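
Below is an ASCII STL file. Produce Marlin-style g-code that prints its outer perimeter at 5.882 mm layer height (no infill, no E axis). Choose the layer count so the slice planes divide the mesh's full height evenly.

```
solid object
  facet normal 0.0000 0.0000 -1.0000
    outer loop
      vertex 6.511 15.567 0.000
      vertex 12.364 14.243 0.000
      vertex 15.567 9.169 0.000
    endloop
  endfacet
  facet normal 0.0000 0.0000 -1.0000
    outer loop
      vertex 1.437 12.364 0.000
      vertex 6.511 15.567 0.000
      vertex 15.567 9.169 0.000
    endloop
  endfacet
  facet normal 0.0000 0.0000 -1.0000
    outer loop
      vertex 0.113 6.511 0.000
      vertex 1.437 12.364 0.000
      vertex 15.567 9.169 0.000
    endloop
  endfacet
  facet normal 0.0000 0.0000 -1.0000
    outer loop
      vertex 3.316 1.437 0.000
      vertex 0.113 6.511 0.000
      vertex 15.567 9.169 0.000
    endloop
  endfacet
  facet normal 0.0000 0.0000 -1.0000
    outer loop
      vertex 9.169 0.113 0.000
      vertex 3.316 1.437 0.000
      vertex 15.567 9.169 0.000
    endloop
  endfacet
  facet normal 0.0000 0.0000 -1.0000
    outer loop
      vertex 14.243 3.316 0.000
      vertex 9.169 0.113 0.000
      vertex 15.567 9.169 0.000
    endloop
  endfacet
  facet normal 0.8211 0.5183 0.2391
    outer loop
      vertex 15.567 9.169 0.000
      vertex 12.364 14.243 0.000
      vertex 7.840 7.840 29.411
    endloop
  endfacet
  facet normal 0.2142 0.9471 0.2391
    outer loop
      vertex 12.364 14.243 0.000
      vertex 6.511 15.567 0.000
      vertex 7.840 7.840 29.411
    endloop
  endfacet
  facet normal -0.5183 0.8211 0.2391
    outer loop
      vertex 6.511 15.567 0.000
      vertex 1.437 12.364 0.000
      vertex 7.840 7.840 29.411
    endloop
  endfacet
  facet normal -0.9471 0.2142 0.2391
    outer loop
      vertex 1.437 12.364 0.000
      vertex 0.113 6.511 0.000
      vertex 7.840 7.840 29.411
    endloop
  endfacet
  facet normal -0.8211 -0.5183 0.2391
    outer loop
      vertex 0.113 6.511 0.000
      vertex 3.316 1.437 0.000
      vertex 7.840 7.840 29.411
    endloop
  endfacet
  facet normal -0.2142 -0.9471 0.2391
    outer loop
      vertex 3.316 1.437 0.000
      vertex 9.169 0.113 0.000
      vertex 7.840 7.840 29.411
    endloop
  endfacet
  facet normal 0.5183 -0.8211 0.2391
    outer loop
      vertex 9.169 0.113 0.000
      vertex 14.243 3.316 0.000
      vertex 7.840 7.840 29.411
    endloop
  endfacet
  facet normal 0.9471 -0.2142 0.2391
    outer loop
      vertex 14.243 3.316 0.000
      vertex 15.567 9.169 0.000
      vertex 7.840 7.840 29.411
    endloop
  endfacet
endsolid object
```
; perimeter-only toolpath
G21 ; units = mm
G90 ; absolute positioning
G28 ; home
; layer 1
G0 Z5.882
G0 X14.022 Y8.903
G1 X11.459 Y12.962
G1 X6.777 Y14.022
G1 X2.718 Y11.459
G1 X1.658 Y6.777
G1 X4.221 Y2.718
G1 X8.903 Y1.658
G1 X12.962 Y4.221
G1 X14.022 Y8.903
; layer 2
G0 Z11.764
G0 X12.476 Y8.637
G1 X10.554 Y11.682
G1 X7.043 Y12.476
G1 X3.998 Y10.554
G1 X3.204 Y7.043
G1 X5.126 Y3.998
G1 X8.637 Y3.204
G1 X11.682 Y5.126
G1 X12.476 Y8.637
; layer 3
G0 Z17.647
G0 X10.931 Y8.372
G1 X9.650 Y10.401
G1 X7.308 Y10.931
G1 X5.279 Y9.650
G1 X4.749 Y7.308
G1 X6.030 Y5.279
G1 X8.372 Y4.749
G1 X10.401 Y6.030
G1 X10.931 Y8.372
; layer 4
G0 Z23.529
G0 X9.385 Y8.106
G1 X8.745 Y9.121
G1 X7.574 Y9.385
G1 X6.559 Y8.745
G1 X6.295 Y7.574
G1 X6.935 Y6.559
G1 X8.106 Y6.295
G1 X9.121 Y6.935
G1 X9.385 Y8.106
M2 ; end

The solid is a regular 8-sided pyramid, base circumscribed radius ≈ 7.84 mm, apex at z ≈ 29.4 mm. Slicing at Δz = 5.882 mm — 5 equal slices spanning the solid's height, so layer i sits at z = i·h/5 — gives 4 non-empty perimeters. Each is a 8-segment closed polygon; G0 lifts to the layer z and rapids to the start vertex, then G1 traces the edges. The cross-section shrinks linearly with z (the slice at the apex is degenerate and omitted).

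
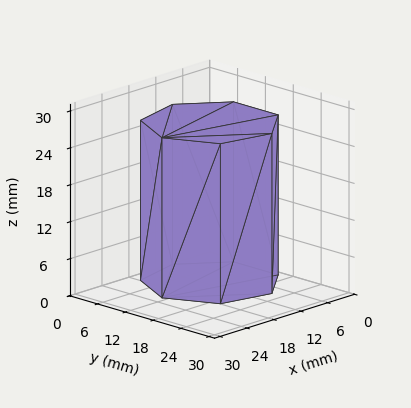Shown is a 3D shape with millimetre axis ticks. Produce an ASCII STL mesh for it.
Reading the render: the shape is a regular 7-sided prism (a cylinder approximated with 7 flat sides), circumscribed radius ≈ 11 mm, height ≈ 26 mm (dimensions read to the nearest mm from the axis ticks). For the STL, each face is triangulated and given an outward normal.

solid part
  facet normal 0.0000 0.0000 -1.0000
    outer loop
      vertex 8.6 21.7 0.0
      vertex 17.9 19.6 0.0
      vertex 22.0 11.0 0.0
    endloop
  endfacet
  facet normal 0.0000 0.0000 -1.0000
    outer loop
      vertex 1.1 15.8 0.0
      vertex 8.6 21.7 0.0
      vertex 22.0 11.0 0.0
    endloop
  endfacet
  facet normal 0.0000 0.0000 -1.0000
    outer loop
      vertex 1.1 6.2 0.0
      vertex 1.1 15.8 0.0
      vertex 22.0 11.0 0.0
    endloop
  endfacet
  facet normal 0.0000 0.0000 -1.0000
    outer loop
      vertex 8.6 0.3 0.0
      vertex 1.1 6.2 0.0
      vertex 22.0 11.0 0.0
    endloop
  endfacet
  facet normal 0.0000 0.0000 -1.0000
    outer loop
      vertex 17.9 2.4 0.0
      vertex 8.6 0.3 0.0
      vertex 22.0 11.0 0.0
    endloop
  endfacet
  facet normal 0.0000 0.0000 1.0000
    outer loop
      vertex 22.0 11.0 26.0
      vertex 17.9 19.6 26.0
      vertex 8.6 21.7 26.0
    endloop
  endfacet
  facet normal 0.0000 0.0000 1.0000
    outer loop
      vertex 22.0 11.0 26.0
      vertex 8.6 21.7 26.0
      vertex 1.1 15.8 26.0
    endloop
  endfacet
  facet normal 0.0000 0.0000 1.0000
    outer loop
      vertex 22.0 11.0 26.0
      vertex 1.1 15.8 26.0
      vertex 1.1 6.2 26.0
    endloop
  endfacet
  facet normal 0.0000 0.0000 1.0000
    outer loop
      vertex 22.0 11.0 26.0
      vertex 1.1 6.2 26.0
      vertex 8.6 0.3 26.0
    endloop
  endfacet
  facet normal 0.0000 0.0000 1.0000
    outer loop
      vertex 22.0 11.0 26.0
      vertex 8.6 0.3 26.0
      vertex 17.9 2.4 26.0
    endloop
  endfacet
  facet normal 0.9027 0.4303 0.0000
    outer loop
      vertex 22.0 11.0 0.0
      vertex 17.9 19.6 0.0
      vertex 17.9 19.6 26.0
    endloop
  endfacet
  facet normal 0.9027 0.4303 0.0000
    outer loop
      vertex 22.0 11.0 0.0
      vertex 17.9 19.6 26.0
      vertex 22.0 11.0 26.0
    endloop
  endfacet
  facet normal 0.2203 0.9754 0.0000
    outer loop
      vertex 17.9 19.6 0.0
      vertex 8.6 21.7 0.0
      vertex 8.6 21.7 26.0
    endloop
  endfacet
  facet normal 0.2203 0.9754 0.0000
    outer loop
      vertex 17.9 19.6 0.0
      vertex 8.6 21.7 26.0
      vertex 17.9 19.6 26.0
    endloop
  endfacet
  facet normal -0.6183 0.7860 0.0000
    outer loop
      vertex 8.6 21.7 0.0
      vertex 1.1 15.8 0.0
      vertex 1.1 15.8 26.0
    endloop
  endfacet
  facet normal -0.6183 0.7860 0.0000
    outer loop
      vertex 8.6 21.7 0.0
      vertex 1.1 15.8 26.0
      vertex 8.6 21.7 26.0
    endloop
  endfacet
  facet normal -1.0000 0.0000 0.0000
    outer loop
      vertex 1.1 15.8 0.0
      vertex 1.1 6.2 0.0
      vertex 1.1 6.2 26.0
    endloop
  endfacet
  facet normal -1.0000 0.0000 0.0000
    outer loop
      vertex 1.1 15.8 0.0
      vertex 1.1 6.2 26.0
      vertex 1.1 15.8 26.0
    endloop
  endfacet
  facet normal -0.6183 -0.7860 0.0000
    outer loop
      vertex 1.1 6.2 0.0
      vertex 8.6 0.3 0.0
      vertex 8.6 0.3 26.0
    endloop
  endfacet
  facet normal -0.6183 -0.7860 0.0000
    outer loop
      vertex 1.1 6.2 0.0
      vertex 8.6 0.3 26.0
      vertex 1.1 6.2 26.0
    endloop
  endfacet
  facet normal 0.2203 -0.9754 0.0000
    outer loop
      vertex 8.6 0.3 0.0
      vertex 17.9 2.4 0.0
      vertex 17.9 2.4 26.0
    endloop
  endfacet
  facet normal 0.2203 -0.9754 0.0000
    outer loop
      vertex 8.6 0.3 0.0
      vertex 17.9 2.4 26.0
      vertex 8.6 0.3 26.0
    endloop
  endfacet
  facet normal 0.9027 -0.4303 0.0000
    outer loop
      vertex 17.9 2.4 0.0
      vertex 22.0 11.0 0.0
      vertex 22.0 11.0 26.0
    endloop
  endfacet
  facet normal 0.9027 -0.4303 0.0000
    outer loop
      vertex 17.9 2.4 0.0
      vertex 22.0 11.0 26.0
      vertex 17.9 2.4 26.0
    endloop
  endfacet
endsolid part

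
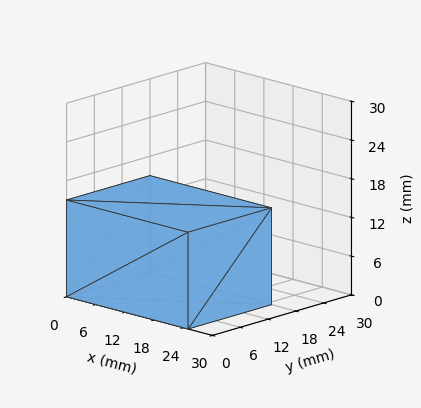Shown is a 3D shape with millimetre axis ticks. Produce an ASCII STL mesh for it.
Reading the render: the shape is a rectangular box, roughly 25 × 18 mm footprint and 15 mm tall (dimensions read to the nearest mm from the axis ticks). For the STL, each face is triangulated and given an outward normal.

solid part
  facet normal 0.0000 0.0000 -1.0000
    outer loop
      vertex 25.000 18.000 0.000
      vertex 25.000 0.000 0.000
      vertex 0.000 0.000 0.000
    endloop
  endfacet
  facet normal 0.0000 0.0000 -1.0000
    outer loop
      vertex 0.000 18.000 0.000
      vertex 25.000 18.000 0.000
      vertex 0.000 0.000 0.000
    endloop
  endfacet
  facet normal 0.0000 0.0000 1.0000
    outer loop
      vertex 0.000 0.000 15.000
      vertex 25.000 0.000 15.000
      vertex 25.000 18.000 15.000
    endloop
  endfacet
  facet normal 0.0000 0.0000 1.0000
    outer loop
      vertex 0.000 0.000 15.000
      vertex 25.000 18.000 15.000
      vertex 0.000 18.000 15.000
    endloop
  endfacet
  facet normal 0.0000 -1.0000 0.0000
    outer loop
      vertex 0.000 0.000 0.000
      vertex 25.000 0.000 0.000
      vertex 25.000 0.000 15.000
    endloop
  endfacet
  facet normal 0.0000 -1.0000 0.0000
    outer loop
      vertex 0.000 0.000 0.000
      vertex 25.000 0.000 15.000
      vertex 0.000 0.000 15.000
    endloop
  endfacet
  facet normal 0.0000 1.0000 0.0000
    outer loop
      vertex 25.000 18.000 15.000
      vertex 25.000 18.000 0.000
      vertex 0.000 18.000 0.000
    endloop
  endfacet
  facet normal 0.0000 1.0000 0.0000
    outer loop
      vertex 0.000 18.000 15.000
      vertex 25.000 18.000 15.000
      vertex 0.000 18.000 0.000
    endloop
  endfacet
  facet normal -1.0000 0.0000 0.0000
    outer loop
      vertex 0.000 18.000 15.000
      vertex 0.000 18.000 0.000
      vertex 0.000 0.000 0.000
    endloop
  endfacet
  facet normal -1.0000 0.0000 0.0000
    outer loop
      vertex 0.000 0.000 15.000
      vertex 0.000 18.000 15.000
      vertex 0.000 0.000 0.000
    endloop
  endfacet
  facet normal 1.0000 0.0000 0.0000
    outer loop
      vertex 25.000 0.000 0.000
      vertex 25.000 18.000 0.000
      vertex 25.000 18.000 15.000
    endloop
  endfacet
  facet normal 1.0000 0.0000 0.0000
    outer loop
      vertex 25.000 0.000 0.000
      vertex 25.000 18.000 15.000
      vertex 25.000 0.000 15.000
    endloop
  endfacet
endsolid part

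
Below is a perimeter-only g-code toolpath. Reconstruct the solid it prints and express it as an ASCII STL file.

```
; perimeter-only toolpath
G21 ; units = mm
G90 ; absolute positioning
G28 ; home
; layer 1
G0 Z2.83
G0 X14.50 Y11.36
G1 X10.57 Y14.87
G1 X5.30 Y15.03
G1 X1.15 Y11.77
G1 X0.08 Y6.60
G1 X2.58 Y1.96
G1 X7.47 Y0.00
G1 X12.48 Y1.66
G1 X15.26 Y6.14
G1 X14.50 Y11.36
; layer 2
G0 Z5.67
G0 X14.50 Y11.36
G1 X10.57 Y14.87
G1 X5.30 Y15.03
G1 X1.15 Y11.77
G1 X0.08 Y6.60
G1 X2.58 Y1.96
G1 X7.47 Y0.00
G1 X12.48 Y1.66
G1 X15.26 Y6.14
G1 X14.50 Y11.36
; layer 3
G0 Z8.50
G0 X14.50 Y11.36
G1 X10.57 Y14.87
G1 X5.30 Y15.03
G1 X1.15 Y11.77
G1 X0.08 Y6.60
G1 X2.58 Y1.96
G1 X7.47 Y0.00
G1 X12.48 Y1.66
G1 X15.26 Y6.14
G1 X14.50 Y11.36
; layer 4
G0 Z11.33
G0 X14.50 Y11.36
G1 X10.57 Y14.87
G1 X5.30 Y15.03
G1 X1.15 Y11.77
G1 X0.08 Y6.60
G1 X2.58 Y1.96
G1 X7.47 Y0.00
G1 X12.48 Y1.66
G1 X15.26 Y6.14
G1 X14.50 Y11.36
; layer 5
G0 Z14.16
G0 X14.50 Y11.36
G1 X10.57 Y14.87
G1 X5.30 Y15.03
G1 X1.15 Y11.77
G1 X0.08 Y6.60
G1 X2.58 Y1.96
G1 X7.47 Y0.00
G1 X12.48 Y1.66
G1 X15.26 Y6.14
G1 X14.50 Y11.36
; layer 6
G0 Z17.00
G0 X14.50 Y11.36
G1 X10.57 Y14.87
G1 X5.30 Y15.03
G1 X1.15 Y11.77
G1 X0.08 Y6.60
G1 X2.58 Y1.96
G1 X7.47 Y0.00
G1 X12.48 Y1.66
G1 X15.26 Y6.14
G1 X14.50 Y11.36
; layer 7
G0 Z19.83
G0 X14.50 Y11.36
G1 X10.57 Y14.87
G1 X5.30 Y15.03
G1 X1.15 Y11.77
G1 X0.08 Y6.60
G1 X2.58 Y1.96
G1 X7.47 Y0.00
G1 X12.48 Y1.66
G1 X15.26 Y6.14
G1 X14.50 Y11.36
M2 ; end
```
solid part
  facet normal 0.0000 0.0000 -1.0000
    outer loop
      vertex 5.30 15.03 0.00
      vertex 10.57 14.87 0.00
      vertex 14.50 11.36 0.00
    endloop
  endfacet
  facet normal 0.0000 0.0000 -1.0000
    outer loop
      vertex 1.15 11.77 0.00
      vertex 5.30 15.03 0.00
      vertex 14.50 11.36 0.00
    endloop
  endfacet
  facet normal 0.0000 0.0000 -1.0000
    outer loop
      vertex 0.08 6.60 0.00
      vertex 1.15 11.77 0.00
      vertex 14.50 11.36 0.00
    endloop
  endfacet
  facet normal 0.0000 0.0000 -1.0000
    outer loop
      vertex 2.58 1.96 0.00
      vertex 0.08 6.60 0.00
      vertex 14.50 11.36 0.00
    endloop
  endfacet
  facet normal 0.0000 0.0000 -1.0000
    outer loop
      vertex 7.47 0.00 0.00
      vertex 2.58 1.96 0.00
      vertex 14.50 11.36 0.00
    endloop
  endfacet
  facet normal 0.0000 0.0000 -1.0000
    outer loop
      vertex 12.48 1.66 0.00
      vertex 7.47 0.00 0.00
      vertex 14.50 11.36 0.00
    endloop
  endfacet
  facet normal 0.0000 0.0000 -1.0000
    outer loop
      vertex 15.26 6.14 0.00
      vertex 12.48 1.66 0.00
      vertex 14.50 11.36 0.00
    endloop
  endfacet
  facet normal 0.0000 0.0000 1.0000
    outer loop
      vertex 14.50 11.36 19.83
      vertex 10.57 14.87 19.83
      vertex 5.30 15.03 19.83
    endloop
  endfacet
  facet normal 0.0000 0.0000 1.0000
    outer loop
      vertex 14.50 11.36 19.83
      vertex 5.30 15.03 19.83
      vertex 1.15 11.77 19.83
    endloop
  endfacet
  facet normal 0.0000 0.0000 1.0000
    outer loop
      vertex 14.50 11.36 19.83
      vertex 1.15 11.77 19.83
      vertex 0.08 6.60 19.83
    endloop
  endfacet
  facet normal 0.0000 0.0000 1.0000
    outer loop
      vertex 14.50 11.36 19.83
      vertex 0.08 6.60 19.83
      vertex 2.58 1.96 19.83
    endloop
  endfacet
  facet normal 0.0000 0.0000 1.0000
    outer loop
      vertex 14.50 11.36 19.83
      vertex 2.58 1.96 19.83
      vertex 7.47 0.00 19.83
    endloop
  endfacet
  facet normal 0.0000 0.0000 1.0000
    outer loop
      vertex 14.50 11.36 19.83
      vertex 7.47 0.00 19.83
      vertex 12.48 1.66 19.83
    endloop
  endfacet
  facet normal 0.0000 0.0000 1.0000
    outer loop
      vertex 14.50 11.36 19.83
      vertex 12.48 1.66 19.83
      vertex 15.26 6.14 19.83
    endloop
  endfacet
  facet normal 0.6661 0.7458 0.0000
    outer loop
      vertex 14.50 11.36 0.00
      vertex 10.57 14.87 0.00
      vertex 10.57 14.87 19.83
    endloop
  endfacet
  facet normal 0.6661 0.7458 0.0000
    outer loop
      vertex 14.50 11.36 0.00
      vertex 10.57 14.87 19.83
      vertex 14.50 11.36 19.83
    endloop
  endfacet
  facet normal 0.0303 0.9995 0.0000
    outer loop
      vertex 10.57 14.87 0.00
      vertex 5.30 15.03 0.00
      vertex 5.30 15.03 19.83
    endloop
  endfacet
  facet normal 0.0303 0.9995 0.0000
    outer loop
      vertex 10.57 14.87 0.00
      vertex 5.30 15.03 19.83
      vertex 10.57 14.87 19.83
    endloop
  endfacet
  facet normal -0.6177 0.7864 0.0000
    outer loop
      vertex 5.30 15.03 0.00
      vertex 1.15 11.77 0.00
      vertex 1.15 11.77 19.83
    endloop
  endfacet
  facet normal -0.6177 0.7864 0.0000
    outer loop
      vertex 5.30 15.03 0.00
      vertex 1.15 11.77 19.83
      vertex 5.30 15.03 19.83
    endloop
  endfacet
  facet normal -0.9792 0.2027 0.0000
    outer loop
      vertex 1.15 11.77 0.00
      vertex 0.08 6.60 0.00
      vertex 0.08 6.60 19.83
    endloop
  endfacet
  facet normal -0.9792 0.2027 0.0000
    outer loop
      vertex 1.15 11.77 0.00
      vertex 0.08 6.60 19.83
      vertex 1.15 11.77 19.83
    endloop
  endfacet
  facet normal -0.8803 -0.4743 0.0000
    outer loop
      vertex 0.08 6.60 0.00
      vertex 2.58 1.96 0.00
      vertex 2.58 1.96 19.83
    endloop
  endfacet
  facet normal -0.8803 -0.4743 0.0000
    outer loop
      vertex 0.08 6.60 0.00
      vertex 2.58 1.96 19.83
      vertex 0.08 6.60 19.83
    endloop
  endfacet
  facet normal -0.3720 -0.9282 0.0000
    outer loop
      vertex 2.58 1.96 0.00
      vertex 7.47 0.00 0.00
      vertex 7.47 0.00 19.83
    endloop
  endfacet
  facet normal -0.3720 -0.9282 0.0000
    outer loop
      vertex 2.58 1.96 0.00
      vertex 7.47 0.00 19.83
      vertex 2.58 1.96 19.83
    endloop
  endfacet
  facet normal 0.3145 -0.9493 0.0000
    outer loop
      vertex 7.47 0.00 0.00
      vertex 12.48 1.66 0.00
      vertex 12.48 1.66 19.83
    endloop
  endfacet
  facet normal 0.3145 -0.9493 0.0000
    outer loop
      vertex 7.47 0.00 0.00
      vertex 12.48 1.66 19.83
      vertex 7.47 0.00 19.83
    endloop
  endfacet
  facet normal 0.8497 -0.5273 0.0000
    outer loop
      vertex 12.48 1.66 0.00
      vertex 15.26 6.14 0.00
      vertex 15.26 6.14 19.83
    endloop
  endfacet
  facet normal 0.8497 -0.5273 0.0000
    outer loop
      vertex 12.48 1.66 0.00
      vertex 15.26 6.14 19.83
      vertex 12.48 1.66 19.83
    endloop
  endfacet
  facet normal 0.9896 0.1441 0.0000
    outer loop
      vertex 15.26 6.14 0.00
      vertex 14.50 11.36 0.00
      vertex 14.50 11.36 19.83
    endloop
  endfacet
  facet normal 0.9896 0.1441 0.0000
    outer loop
      vertex 15.26 6.14 0.00
      vertex 14.50 11.36 19.83
      vertex 15.26 6.14 19.83
    endloop
  endfacet
endsolid part

The G0 Z moves step by Δz≈2.83 mm. Every layer's G1 loop is the same polygon, so the solid is a straight extrusion of it from z=0 to z≈19.8. Closing with flat bottom and top caps and triangulating gives 32 facets — a regular 9-sided prism (a cylinder approximated with 9 flat sides), circumscribed radius ≈ 7.71 mm, height ≈ 19.8 mm.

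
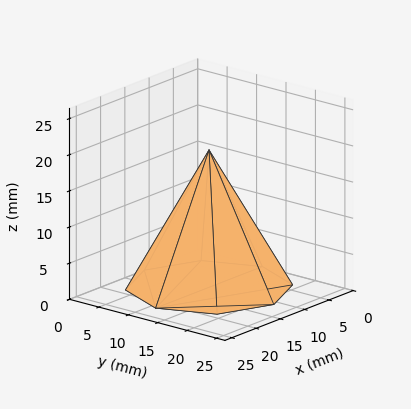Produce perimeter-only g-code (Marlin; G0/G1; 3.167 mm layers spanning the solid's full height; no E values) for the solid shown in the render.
Reading the render: the shape is a regular 8-sided pyramid, base circumscribed radius ≈ 11 mm, apex at z ≈ 19 mm (dimensions read to the nearest mm from the axis ticks). For the g-code, the solid's height is divided into equal slices at the stated Δz and each level perimeter traced with G1 moves after a G0 lift.

; perimeter-only toolpath
G21 ; units = mm
G90 ; absolute positioning
G28 ; home
; layer 1
G0 Z3.167
G0 X20.167 Y11.000
G1 X17.482 Y17.482
G1 X11.000 Y20.167
G1 X4.518 Y17.482
G1 X1.833 Y11.000
G1 X4.518 Y4.518
G1 X11.000 Y1.833
G1 X17.482 Y4.518
G1 X20.167 Y11.000
; layer 2
G0 Z6.333
G0 X18.333 Y11.000
G1 X16.185 Y16.185
G1 X11.000 Y18.333
G1 X5.815 Y16.185
G1 X3.667 Y11.000
G1 X5.815 Y5.815
G1 X11.000 Y3.667
G1 X16.185 Y5.815
G1 X18.333 Y11.000
; layer 3
G0 Z9.500
G0 X16.500 Y11.000
G1 X14.889 Y14.889
G1 X11.000 Y16.500
G1 X7.111 Y14.889
G1 X5.500 Y11.000
G1 X7.111 Y7.111
G1 X11.000 Y5.500
G1 X14.889 Y7.111
G1 X16.500 Y11.000
; layer 4
G0 Z12.667
G0 X14.667 Y11.000
G1 X13.593 Y13.593
G1 X11.000 Y14.667
G1 X8.407 Y13.593
G1 X7.333 Y11.000
G1 X8.407 Y8.407
G1 X11.000 Y7.333
G1 X13.593 Y8.407
G1 X14.667 Y11.000
; layer 5
G0 Z15.833
G0 X12.833 Y11.000
G1 X12.296 Y12.296
G1 X11.000 Y12.833
G1 X9.704 Y12.296
G1 X9.167 Y11.000
G1 X9.704 Y9.704
G1 X11.000 Y9.167
G1 X12.296 Y9.704
G1 X12.833 Y11.000
M2 ; end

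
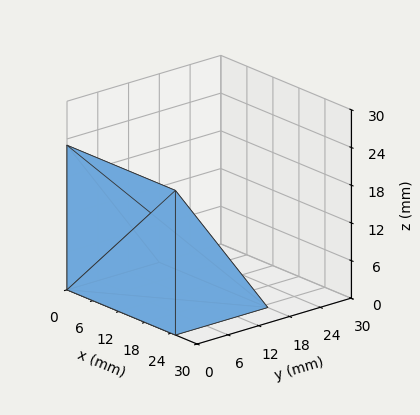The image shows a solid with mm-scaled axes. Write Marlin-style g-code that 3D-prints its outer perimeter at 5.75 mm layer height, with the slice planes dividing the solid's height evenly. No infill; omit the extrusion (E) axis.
Reading the render: the shape is a wedge (ramp): 25 × 18 mm base, rising to 23 mm along the y=0 edge and sloping linearly to z=0 at y=18 (dimensions read to the nearest mm from the axis ticks). For the g-code, the solid's height is divided into equal slices at the stated Δz and each level perimeter traced with G1 moves after a G0 lift.

; perimeter-only toolpath
G21 ; units = mm
G90 ; absolute positioning
G28 ; home
; layer 1
G0 Z5.75
G0 X0.00 Y0.00
G1 X25.00 Y0.00
G1 X25.00 Y13.50
G1 X0.00 Y13.50
G1 X0.00 Y0.00
; layer 2
G0 Z11.50
G0 X0.00 Y0.00
G1 X25.00 Y0.00
G1 X25.00 Y9.00
G1 X0.00 Y9.00
G1 X0.00 Y0.00
; layer 3
G0 Z17.25
G0 X0.00 Y0.00
G1 X25.00 Y0.00
G1 X25.00 Y4.50
G1 X0.00 Y4.50
G1 X0.00 Y0.00
M2 ; end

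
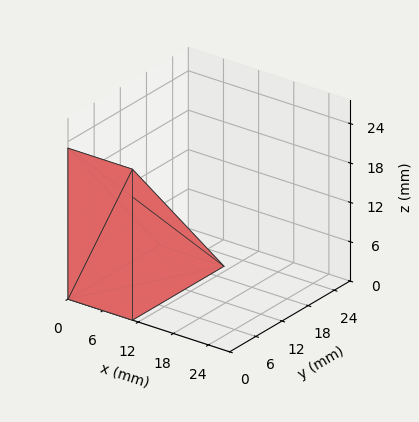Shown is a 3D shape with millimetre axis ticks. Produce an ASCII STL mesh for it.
Reading the render: the shape is a wedge (ramp): 11 × 21 mm base, rising to 23 mm along the y=0 edge and sloping linearly to z=0 at y=21 (dimensions read to the nearest mm from the axis ticks). For the STL, each face is triangulated and given an outward normal.

solid part
  facet normal 0.0000 0.0000 -1.0000
    outer loop
      vertex 11.00 21.00 0.00
      vertex 11.00 0.00 0.00
      vertex 0.00 0.00 0.00
    endloop
  endfacet
  facet normal 0.0000 0.0000 -1.0000
    outer loop
      vertex 0.00 21.00 0.00
      vertex 11.00 21.00 0.00
      vertex 0.00 0.00 0.00
    endloop
  endfacet
  facet normal 0.0000 -1.0000 0.0000
    outer loop
      vertex 0.00 0.00 0.00
      vertex 11.00 0.00 0.00
      vertex 11.00 0.00 23.00
    endloop
  endfacet
  facet normal 0.0000 -1.0000 0.0000
    outer loop
      vertex 0.00 0.00 0.00
      vertex 11.00 0.00 23.00
      vertex 0.00 0.00 23.00
    endloop
  endfacet
  facet normal 0.0000 0.7385 0.6743
    outer loop
      vertex 0.00 0.00 23.00
      vertex 11.00 0.00 23.00
      vertex 11.00 21.00 0.00
    endloop
  endfacet
  facet normal 0.0000 0.7385 0.6743
    outer loop
      vertex 0.00 0.00 23.00
      vertex 11.00 21.00 0.00
      vertex 0.00 21.00 0.00
    endloop
  endfacet
  facet normal -1.0000 0.0000 0.0000
    outer loop
      vertex 0.00 0.00 23.00
      vertex 0.00 21.00 0.00
      vertex 0.00 0.00 0.00
    endloop
  endfacet
  facet normal 1.0000 0.0000 0.0000
    outer loop
      vertex 11.00 0.00 0.00
      vertex 11.00 21.00 0.00
      vertex 11.00 0.00 23.00
    endloop
  endfacet
endsolid part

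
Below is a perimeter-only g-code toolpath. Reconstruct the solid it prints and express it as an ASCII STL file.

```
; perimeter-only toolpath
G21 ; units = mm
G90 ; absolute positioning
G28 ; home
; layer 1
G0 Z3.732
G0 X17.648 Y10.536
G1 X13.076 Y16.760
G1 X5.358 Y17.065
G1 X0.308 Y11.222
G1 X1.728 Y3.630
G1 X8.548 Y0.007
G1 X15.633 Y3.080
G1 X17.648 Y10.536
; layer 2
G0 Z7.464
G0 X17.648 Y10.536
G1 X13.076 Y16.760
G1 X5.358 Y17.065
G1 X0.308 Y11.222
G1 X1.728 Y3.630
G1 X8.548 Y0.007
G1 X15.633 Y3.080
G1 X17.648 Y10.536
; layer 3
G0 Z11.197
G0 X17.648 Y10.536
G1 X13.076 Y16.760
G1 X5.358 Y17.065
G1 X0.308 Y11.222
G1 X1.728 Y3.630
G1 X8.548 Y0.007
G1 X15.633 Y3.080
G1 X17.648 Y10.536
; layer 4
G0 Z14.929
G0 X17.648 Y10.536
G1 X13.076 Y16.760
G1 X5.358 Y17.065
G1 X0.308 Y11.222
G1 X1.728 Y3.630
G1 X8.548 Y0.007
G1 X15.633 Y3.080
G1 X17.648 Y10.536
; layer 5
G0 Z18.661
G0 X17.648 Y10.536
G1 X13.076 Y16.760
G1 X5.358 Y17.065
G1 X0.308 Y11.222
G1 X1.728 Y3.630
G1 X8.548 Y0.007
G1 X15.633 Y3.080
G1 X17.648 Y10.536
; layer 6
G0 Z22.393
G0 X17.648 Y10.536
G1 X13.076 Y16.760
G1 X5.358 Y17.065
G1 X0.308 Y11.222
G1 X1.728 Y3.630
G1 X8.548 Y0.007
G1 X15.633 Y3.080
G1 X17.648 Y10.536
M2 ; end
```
solid part
  facet normal 0.0000 0.0000 -1.0000
    outer loop
      vertex 5.358 17.065 0.000
      vertex 13.076 16.760 0.000
      vertex 17.648 10.536 0.000
    endloop
  endfacet
  facet normal 0.0000 0.0000 -1.0000
    outer loop
      vertex 0.308 11.222 0.000
      vertex 5.358 17.065 0.000
      vertex 17.648 10.536 0.000
    endloop
  endfacet
  facet normal 0.0000 0.0000 -1.0000
    outer loop
      vertex 1.728 3.630 0.000
      vertex 0.308 11.222 0.000
      vertex 17.648 10.536 0.000
    endloop
  endfacet
  facet normal 0.0000 0.0000 -1.0000
    outer loop
      vertex 8.548 0.007 0.000
      vertex 1.728 3.630 0.000
      vertex 17.648 10.536 0.000
    endloop
  endfacet
  facet normal 0.0000 0.0000 -1.0000
    outer loop
      vertex 15.633 3.080 0.000
      vertex 8.548 0.007 0.000
      vertex 17.648 10.536 0.000
    endloop
  endfacet
  facet normal 0.0000 0.0000 1.0000
    outer loop
      vertex 17.648 10.536 22.393
      vertex 13.076 16.760 22.393
      vertex 5.358 17.065 22.393
    endloop
  endfacet
  facet normal 0.0000 0.0000 1.0000
    outer loop
      vertex 17.648 10.536 22.393
      vertex 5.358 17.065 22.393
      vertex 0.308 11.222 22.393
    endloop
  endfacet
  facet normal 0.0000 0.0000 1.0000
    outer loop
      vertex 17.648 10.536 22.393
      vertex 0.308 11.222 22.393
      vertex 1.728 3.630 22.393
    endloop
  endfacet
  facet normal 0.0000 0.0000 1.0000
    outer loop
      vertex 17.648 10.536 22.393
      vertex 1.728 3.630 22.393
      vertex 8.548 0.007 22.393
    endloop
  endfacet
  facet normal 0.0000 0.0000 1.0000
    outer loop
      vertex 17.648 10.536 22.393
      vertex 8.548 0.007 22.393
      vertex 15.633 3.080 22.393
    endloop
  endfacet
  facet normal 0.8059 0.5920 0.0000
    outer loop
      vertex 17.648 10.536 0.000
      vertex 13.076 16.760 0.000
      vertex 13.076 16.760 22.393
    endloop
  endfacet
  facet normal 0.8059 0.5920 0.0000
    outer loop
      vertex 17.648 10.536 0.000
      vertex 13.076 16.760 22.393
      vertex 17.648 10.536 22.393
    endloop
  endfacet
  facet normal 0.0395 0.9992 0.0000
    outer loop
      vertex 13.076 16.760 0.000
      vertex 5.358 17.065 0.000
      vertex 5.358 17.065 22.393
    endloop
  endfacet
  facet normal 0.0395 0.9992 0.0000
    outer loop
      vertex 13.076 16.760 0.000
      vertex 5.358 17.065 22.393
      vertex 13.076 16.760 22.393
    endloop
  endfacet
  facet normal -0.7566 0.6539 0.0000
    outer loop
      vertex 5.358 17.065 0.000
      vertex 0.308 11.222 0.000
      vertex 0.308 11.222 22.393
    endloop
  endfacet
  facet normal -0.7566 0.6539 0.0000
    outer loop
      vertex 5.358 17.065 0.000
      vertex 0.308 11.222 22.393
      vertex 5.358 17.065 22.393
    endloop
  endfacet
  facet normal -0.9830 -0.1839 0.0000
    outer loop
      vertex 0.308 11.222 0.000
      vertex 1.728 3.630 0.000
      vertex 1.728 3.630 22.393
    endloop
  endfacet
  facet normal -0.9830 -0.1839 0.0000
    outer loop
      vertex 0.308 11.222 0.000
      vertex 1.728 3.630 22.393
      vertex 0.308 11.222 22.393
    endloop
  endfacet
  facet normal -0.4691 -0.8831 0.0000
    outer loop
      vertex 1.728 3.630 0.000
      vertex 8.548 0.007 0.000
      vertex 8.548 0.007 22.393
    endloop
  endfacet
  facet normal -0.4691 -0.8831 0.0000
    outer loop
      vertex 1.728 3.630 0.000
      vertex 8.548 0.007 22.393
      vertex 1.728 3.630 22.393
    endloop
  endfacet
  facet normal 0.3979 -0.9174 0.0000
    outer loop
      vertex 8.548 0.007 0.000
      vertex 15.633 3.080 0.000
      vertex 15.633 3.080 22.393
    endloop
  endfacet
  facet normal 0.3979 -0.9174 0.0000
    outer loop
      vertex 8.548 0.007 0.000
      vertex 15.633 3.080 22.393
      vertex 8.548 0.007 22.393
    endloop
  endfacet
  facet normal 0.9654 -0.2609 0.0000
    outer loop
      vertex 15.633 3.080 0.000
      vertex 17.648 10.536 0.000
      vertex 17.648 10.536 22.393
    endloop
  endfacet
  facet normal 0.9654 -0.2609 0.0000
    outer loop
      vertex 15.633 3.080 0.000
      vertex 17.648 10.536 22.393
      vertex 15.633 3.080 22.393
    endloop
  endfacet
endsolid part

The G0 Z moves step by Δz≈3.732 mm. Every layer's G1 loop is the same polygon, so the solid is a straight extrusion of it from z=0 to z≈22.4. Closing with flat bottom and top caps and triangulating gives 24 facets — a regular 7-sided prism (a cylinder approximated with 7 flat sides), circumscribed radius ≈ 8.9 mm, height ≈ 22.4 mm.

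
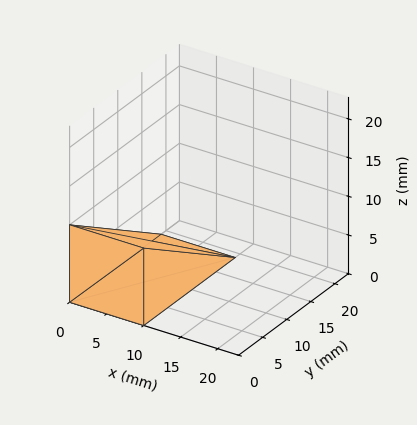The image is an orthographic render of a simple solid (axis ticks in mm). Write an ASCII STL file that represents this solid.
Reading the render: the shape is a wedge (ramp): 10 × 19 mm base, rising to 10 mm along the y=0 edge and sloping linearly to z=0 at y=19 (dimensions read to the nearest mm from the axis ticks). For the STL, each face is triangulated and given an outward normal.

solid part
  facet normal 0.0000 0.0000 -1.0000
    outer loop
      vertex 10.00 19.00 0.00
      vertex 10.00 0.00 0.00
      vertex 0.00 0.00 0.00
    endloop
  endfacet
  facet normal 0.0000 0.0000 -1.0000
    outer loop
      vertex 0.00 19.00 0.00
      vertex 10.00 19.00 0.00
      vertex 0.00 0.00 0.00
    endloop
  endfacet
  facet normal 0.0000 -1.0000 0.0000
    outer loop
      vertex 0.00 0.00 0.00
      vertex 10.00 0.00 0.00
      vertex 10.00 0.00 10.00
    endloop
  endfacet
  facet normal 0.0000 -1.0000 0.0000
    outer loop
      vertex 0.00 0.00 0.00
      vertex 10.00 0.00 10.00
      vertex 0.00 0.00 10.00
    endloop
  endfacet
  facet normal 0.0000 0.4657 0.8849
    outer loop
      vertex 0.00 0.00 10.00
      vertex 10.00 0.00 10.00
      vertex 10.00 19.00 0.00
    endloop
  endfacet
  facet normal 0.0000 0.4657 0.8849
    outer loop
      vertex 0.00 0.00 10.00
      vertex 10.00 19.00 0.00
      vertex 0.00 19.00 0.00
    endloop
  endfacet
  facet normal -1.0000 0.0000 0.0000
    outer loop
      vertex 0.00 0.00 10.00
      vertex 0.00 19.00 0.00
      vertex 0.00 0.00 0.00
    endloop
  endfacet
  facet normal 1.0000 0.0000 0.0000
    outer loop
      vertex 10.00 0.00 0.00
      vertex 10.00 19.00 0.00
      vertex 10.00 0.00 10.00
    endloop
  endfacet
endsolid part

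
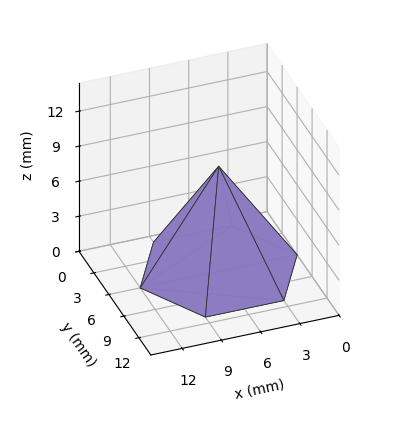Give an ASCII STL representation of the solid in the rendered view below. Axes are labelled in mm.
Reading the render: the shape is a regular 6-sided pyramid, base circumscribed radius ≈ 6 mm, apex at z ≈ 9 mm (dimensions read to the nearest mm from the axis ticks). For the STL, each face is triangulated and given an outward normal.

solid part
  facet normal 0.0000 0.0000 -1.0000
    outer loop
      vertex 3.000 11.196 0.000
      vertex 9.000 11.196 0.000
      vertex 12.000 6.000 0.000
    endloop
  endfacet
  facet normal 0.0000 0.0000 -1.0000
    outer loop
      vertex 0.000 6.000 0.000
      vertex 3.000 11.196 0.000
      vertex 12.000 6.000 0.000
    endloop
  endfacet
  facet normal 0.0000 0.0000 -1.0000
    outer loop
      vertex 3.000 0.804 0.000
      vertex 0.000 6.000 0.000
      vertex 12.000 6.000 0.000
    endloop
  endfacet
  facet normal 0.0000 0.0000 -1.0000
    outer loop
      vertex 9.000 0.804 0.000
      vertex 3.000 0.804 0.000
      vertex 12.000 6.000 0.000
    endloop
  endfacet
  facet normal 0.7500 0.4330 0.5000
    outer loop
      vertex 12.000 6.000 0.000
      vertex 9.000 11.196 0.000
      vertex 6.000 6.000 9.000
    endloop
  endfacet
  facet normal 0.0000 0.8660 0.5000
    outer loop
      vertex 9.000 11.196 0.000
      vertex 3.000 11.196 0.000
      vertex 6.000 6.000 9.000
    endloop
  endfacet
  facet normal -0.7500 0.4330 0.5000
    outer loop
      vertex 3.000 11.196 0.000
      vertex 0.000 6.000 0.000
      vertex 6.000 6.000 9.000
    endloop
  endfacet
  facet normal -0.7500 -0.4330 0.5000
    outer loop
      vertex 0.000 6.000 0.000
      vertex 3.000 0.804 0.000
      vertex 6.000 6.000 9.000
    endloop
  endfacet
  facet normal 0.0000 -0.8660 0.5000
    outer loop
      vertex 3.000 0.804 0.000
      vertex 9.000 0.804 0.000
      vertex 6.000 6.000 9.000
    endloop
  endfacet
  facet normal 0.7500 -0.4330 0.5000
    outer loop
      vertex 9.000 0.804 0.000
      vertex 12.000 6.000 0.000
      vertex 6.000 6.000 9.000
    endloop
  endfacet
endsolid part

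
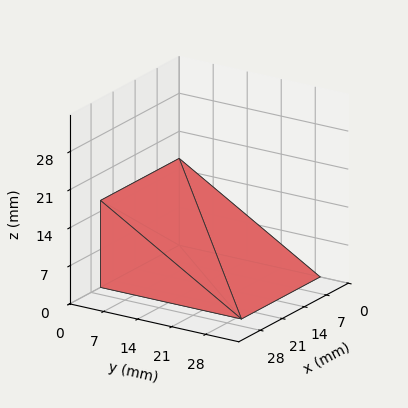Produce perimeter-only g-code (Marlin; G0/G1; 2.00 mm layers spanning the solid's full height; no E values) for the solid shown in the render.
Reading the render: the shape is a wedge (ramp): 25 × 29 mm base, rising to 16 mm along the y=0 edge and sloping linearly to z=0 at y=29 (dimensions read to the nearest mm from the axis ticks). For the g-code, the solid's height is divided into equal slices at the stated Δz and each level perimeter traced with G1 moves after a G0 lift.

; perimeter-only toolpath
G21 ; units = mm
G90 ; absolute positioning
G28 ; home
; layer 1
G0 Z2.00
G0 X0.00 Y0.00
G1 X25.00 Y0.00
G1 X25.00 Y25.38
G1 X0.00 Y25.38
G1 X0.00 Y0.00
; layer 2
G0 Z4.00
G0 X0.00 Y0.00
G1 X25.00 Y0.00
G1 X25.00 Y21.75
G1 X0.00 Y21.75
G1 X0.00 Y0.00
; layer 3
G0 Z6.00
G0 X0.00 Y0.00
G1 X25.00 Y0.00
G1 X25.00 Y18.12
G1 X0.00 Y18.12
G1 X0.00 Y0.00
; layer 4
G0 Z8.00
G0 X0.00 Y0.00
G1 X25.00 Y0.00
G1 X25.00 Y14.50
G1 X0.00 Y14.50
G1 X0.00 Y0.00
; layer 5
G0 Z10.00
G0 X0.00 Y0.00
G1 X25.00 Y0.00
G1 X25.00 Y10.88
G1 X0.00 Y10.88
G1 X0.00 Y0.00
; layer 6
G0 Z12.00
G0 X0.00 Y0.00
G1 X25.00 Y0.00
G1 X25.00 Y7.25
G1 X0.00 Y7.25
G1 X0.00 Y0.00
; layer 7
G0 Z14.00
G0 X0.00 Y0.00
G1 X25.00 Y0.00
G1 X25.00 Y3.62
G1 X0.00 Y3.62
G1 X0.00 Y0.00
M2 ; end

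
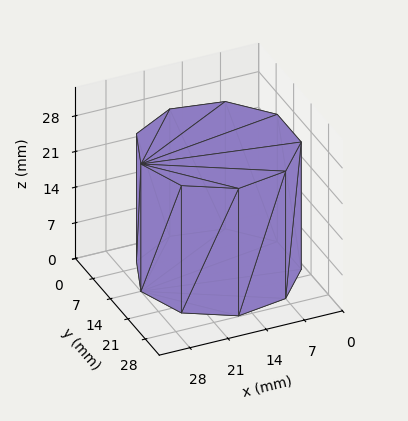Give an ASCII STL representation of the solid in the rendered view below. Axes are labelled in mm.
Reading the render: the shape is a regular 9-sided prism (a cylinder approximated with 9 flat sides), circumscribed radius ≈ 14 mm, height ≈ 25 mm (dimensions read to the nearest mm from the axis ticks). For the STL, each face is triangulated and given an outward normal.

solid part
  facet normal 0.0000 0.0000 -1.0000
    outer loop
      vertex 16.4 27.8 0.0
      vertex 24.7 23.0 0.0
      vertex 28.0 14.0 0.0
    endloop
  endfacet
  facet normal 0.0000 0.0000 -1.0000
    outer loop
      vertex 7.0 26.1 0.0
      vertex 16.4 27.8 0.0
      vertex 28.0 14.0 0.0
    endloop
  endfacet
  facet normal 0.0000 0.0000 -1.0000
    outer loop
      vertex 0.8 18.8 0.0
      vertex 7.0 26.1 0.0
      vertex 28.0 14.0 0.0
    endloop
  endfacet
  facet normal 0.0000 0.0000 -1.0000
    outer loop
      vertex 0.8 9.2 0.0
      vertex 0.8 18.8 0.0
      vertex 28.0 14.0 0.0
    endloop
  endfacet
  facet normal 0.0000 0.0000 -1.0000
    outer loop
      vertex 7.0 1.9 0.0
      vertex 0.8 9.2 0.0
      vertex 28.0 14.0 0.0
    endloop
  endfacet
  facet normal 0.0000 0.0000 -1.0000
    outer loop
      vertex 16.4 0.2 0.0
      vertex 7.0 1.9 0.0
      vertex 28.0 14.0 0.0
    endloop
  endfacet
  facet normal 0.0000 0.0000 -1.0000
    outer loop
      vertex 24.7 5.0 0.0
      vertex 16.4 0.2 0.0
      vertex 28.0 14.0 0.0
    endloop
  endfacet
  facet normal 0.0000 0.0000 1.0000
    outer loop
      vertex 28.0 14.0 25.0
      vertex 24.7 23.0 25.0
      vertex 16.4 27.8 25.0
    endloop
  endfacet
  facet normal 0.0000 0.0000 1.0000
    outer loop
      vertex 28.0 14.0 25.0
      vertex 16.4 27.8 25.0
      vertex 7.0 26.1 25.0
    endloop
  endfacet
  facet normal 0.0000 0.0000 1.0000
    outer loop
      vertex 28.0 14.0 25.0
      vertex 7.0 26.1 25.0
      vertex 0.8 18.8 25.0
    endloop
  endfacet
  facet normal 0.0000 0.0000 1.0000
    outer loop
      vertex 28.0 14.0 25.0
      vertex 0.8 18.8 25.0
      vertex 0.8 9.2 25.0
    endloop
  endfacet
  facet normal 0.0000 0.0000 1.0000
    outer loop
      vertex 28.0 14.0 25.0
      vertex 0.8 9.2 25.0
      vertex 7.0 1.9 25.0
    endloop
  endfacet
  facet normal 0.0000 0.0000 1.0000
    outer loop
      vertex 28.0 14.0 25.0
      vertex 7.0 1.9 25.0
      vertex 16.4 0.2 25.0
    endloop
  endfacet
  facet normal 0.0000 0.0000 1.0000
    outer loop
      vertex 28.0 14.0 25.0
      vertex 16.4 0.2 25.0
      vertex 24.7 5.0 25.0
    endloop
  endfacet
  facet normal 0.9389 0.3443 0.0000
    outer loop
      vertex 28.0 14.0 0.0
      vertex 24.7 23.0 0.0
      vertex 24.7 23.0 25.0
    endloop
  endfacet
  facet normal 0.9389 0.3443 0.0000
    outer loop
      vertex 28.0 14.0 0.0
      vertex 24.7 23.0 25.0
      vertex 28.0 14.0 25.0
    endloop
  endfacet
  facet normal 0.5006 0.8657 0.0000
    outer loop
      vertex 24.7 23.0 0.0
      vertex 16.4 27.8 0.0
      vertex 16.4 27.8 25.0
    endloop
  endfacet
  facet normal 0.5006 0.8657 0.0000
    outer loop
      vertex 24.7 23.0 0.0
      vertex 16.4 27.8 25.0
      vertex 24.7 23.0 25.0
    endloop
  endfacet
  facet normal -0.1780 0.9840 0.0000
    outer loop
      vertex 16.4 27.8 0.0
      vertex 7.0 26.1 0.0
      vertex 7.0 26.1 25.0
    endloop
  endfacet
  facet normal -0.1780 0.9840 0.0000
    outer loop
      vertex 16.4 27.8 0.0
      vertex 7.0 26.1 25.0
      vertex 16.4 27.8 25.0
    endloop
  endfacet
  facet normal -0.7622 0.6473 0.0000
    outer loop
      vertex 7.0 26.1 0.0
      vertex 0.8 18.8 0.0
      vertex 0.8 18.8 25.0
    endloop
  endfacet
  facet normal -0.7622 0.6473 0.0000
    outer loop
      vertex 7.0 26.1 0.0
      vertex 0.8 18.8 25.0
      vertex 7.0 26.1 25.0
    endloop
  endfacet
  facet normal -1.0000 0.0000 0.0000
    outer loop
      vertex 0.8 18.8 0.0
      vertex 0.8 9.2 0.0
      vertex 0.8 9.2 25.0
    endloop
  endfacet
  facet normal -1.0000 0.0000 0.0000
    outer loop
      vertex 0.8 18.8 0.0
      vertex 0.8 9.2 25.0
      vertex 0.8 18.8 25.0
    endloop
  endfacet
  facet normal -0.7622 -0.6473 0.0000
    outer loop
      vertex 0.8 9.2 0.0
      vertex 7.0 1.9 0.0
      vertex 7.0 1.9 25.0
    endloop
  endfacet
  facet normal -0.7622 -0.6473 0.0000
    outer loop
      vertex 0.8 9.2 0.0
      vertex 7.0 1.9 25.0
      vertex 0.8 9.2 25.0
    endloop
  endfacet
  facet normal -0.1780 -0.9840 0.0000
    outer loop
      vertex 7.0 1.9 0.0
      vertex 16.4 0.2 0.0
      vertex 16.4 0.2 25.0
    endloop
  endfacet
  facet normal -0.1780 -0.9840 0.0000
    outer loop
      vertex 7.0 1.9 0.0
      vertex 16.4 0.2 25.0
      vertex 7.0 1.9 25.0
    endloop
  endfacet
  facet normal 0.5006 -0.8657 0.0000
    outer loop
      vertex 16.4 0.2 0.0
      vertex 24.7 5.0 0.0
      vertex 24.7 5.0 25.0
    endloop
  endfacet
  facet normal 0.5006 -0.8657 0.0000
    outer loop
      vertex 16.4 0.2 0.0
      vertex 24.7 5.0 25.0
      vertex 16.4 0.2 25.0
    endloop
  endfacet
  facet normal 0.9389 -0.3443 0.0000
    outer loop
      vertex 24.7 5.0 0.0
      vertex 28.0 14.0 0.0
      vertex 28.0 14.0 25.0
    endloop
  endfacet
  facet normal 0.9389 -0.3443 0.0000
    outer loop
      vertex 24.7 5.0 0.0
      vertex 28.0 14.0 25.0
      vertex 24.7 5.0 25.0
    endloop
  endfacet
endsolid part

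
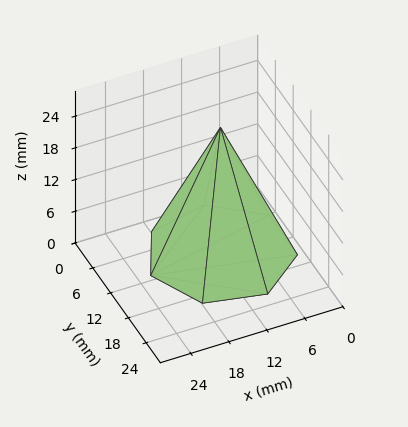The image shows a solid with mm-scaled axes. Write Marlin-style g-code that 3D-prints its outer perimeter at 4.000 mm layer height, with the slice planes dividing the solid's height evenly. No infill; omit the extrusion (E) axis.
Reading the render: the shape is a regular 7-sided pyramid, base circumscribed radius ≈ 11 mm, apex at z ≈ 24 mm (dimensions read to the nearest mm from the axis ticks). For the g-code, the solid's height is divided into equal slices at the stated Δz and each level perimeter traced with G1 moves after a G0 lift.

; perimeter-only toolpath
G21 ; units = mm
G90 ; absolute positioning
G28 ; home
; layer 1
G0 Z4.000
G0 X20.167 Y11.000
G1 X16.715 Y18.167
G1 X8.960 Y19.937
G1 X2.741 Y14.977
G1 X2.741 Y7.022
G1 X8.960 Y2.063
G1 X16.715 Y3.833
G1 X20.167 Y11.000
; layer 2
G0 Z8.000
G0 X18.333 Y11.000
G1 X15.572 Y16.733
G1 X9.368 Y18.149
G1 X4.393 Y14.182
G1 X4.393 Y7.818
G1 X9.368 Y3.851
G1 X15.572 Y5.267
G1 X18.333 Y11.000
; layer 3
G0 Z12.000
G0 X16.500 Y11.000
G1 X14.429 Y15.300
G1 X9.776 Y16.362
G1 X6.045 Y13.386
G1 X6.045 Y8.614
G1 X9.776 Y5.638
G1 X14.429 Y6.700
G1 X16.500 Y11.000
; layer 4
G0 Z16.000
G0 X14.667 Y11.000
G1 X13.286 Y13.867
G1 X10.184 Y14.575
G1 X7.696 Y12.591
G1 X7.696 Y9.409
G1 X10.184 Y7.425
G1 X13.286 Y8.133
G1 X14.667 Y11.000
; layer 5
G0 Z20.000
G0 X12.833 Y11.000
G1 X12.143 Y12.433
G1 X10.592 Y12.787
G1 X9.348 Y11.796
G1 X9.348 Y10.205
G1 X10.592 Y9.213
G1 X12.143 Y9.567
G1 X12.833 Y11.000
M2 ; end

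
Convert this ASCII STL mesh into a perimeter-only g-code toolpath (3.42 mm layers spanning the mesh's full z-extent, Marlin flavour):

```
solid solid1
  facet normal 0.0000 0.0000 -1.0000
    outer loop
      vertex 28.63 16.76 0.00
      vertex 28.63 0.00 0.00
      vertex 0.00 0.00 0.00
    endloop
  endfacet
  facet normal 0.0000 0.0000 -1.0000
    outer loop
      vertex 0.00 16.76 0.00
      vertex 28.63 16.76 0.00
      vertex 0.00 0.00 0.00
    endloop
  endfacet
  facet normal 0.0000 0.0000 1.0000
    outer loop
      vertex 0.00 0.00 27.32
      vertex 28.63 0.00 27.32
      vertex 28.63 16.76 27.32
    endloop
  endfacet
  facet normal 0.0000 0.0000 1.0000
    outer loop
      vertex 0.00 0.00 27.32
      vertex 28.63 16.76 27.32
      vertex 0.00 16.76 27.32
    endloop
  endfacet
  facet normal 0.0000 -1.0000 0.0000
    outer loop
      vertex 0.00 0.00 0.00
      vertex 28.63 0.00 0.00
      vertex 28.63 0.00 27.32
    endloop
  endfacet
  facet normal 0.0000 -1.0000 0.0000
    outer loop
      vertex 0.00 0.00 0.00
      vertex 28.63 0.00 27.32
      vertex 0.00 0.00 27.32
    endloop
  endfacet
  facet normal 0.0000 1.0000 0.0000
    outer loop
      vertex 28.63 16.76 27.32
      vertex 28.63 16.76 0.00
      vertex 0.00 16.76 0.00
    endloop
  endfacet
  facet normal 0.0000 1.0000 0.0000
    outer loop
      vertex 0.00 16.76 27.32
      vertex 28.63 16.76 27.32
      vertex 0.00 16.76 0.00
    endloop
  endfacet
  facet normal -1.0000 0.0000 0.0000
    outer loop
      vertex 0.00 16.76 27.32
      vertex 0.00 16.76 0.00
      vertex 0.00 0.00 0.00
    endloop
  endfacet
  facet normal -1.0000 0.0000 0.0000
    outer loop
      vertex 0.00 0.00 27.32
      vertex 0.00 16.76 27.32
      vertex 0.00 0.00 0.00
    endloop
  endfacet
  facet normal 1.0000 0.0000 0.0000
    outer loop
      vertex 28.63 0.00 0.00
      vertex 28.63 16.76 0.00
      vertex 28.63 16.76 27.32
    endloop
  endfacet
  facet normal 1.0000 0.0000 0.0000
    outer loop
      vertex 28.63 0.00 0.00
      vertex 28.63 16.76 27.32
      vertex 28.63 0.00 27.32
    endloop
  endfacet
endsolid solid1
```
; perimeter-only toolpath
G21 ; units = mm
G90 ; absolute positioning
G28 ; home
; layer 1
G0 Z3.42
G0 X0.00 Y0.00
G1 X28.63 Y0.00
G1 X28.63 Y16.76
G1 X0.00 Y16.76
G1 X0.00 Y0.00
; layer 2
G0 Z6.83
G0 X0.00 Y0.00
G1 X28.63 Y0.00
G1 X28.63 Y16.76
G1 X0.00 Y16.76
G1 X0.00 Y0.00
; layer 3
G0 Z10.25
G0 X0.00 Y0.00
G1 X28.63 Y0.00
G1 X28.63 Y16.76
G1 X0.00 Y16.76
G1 X0.00 Y0.00
; layer 4
G0 Z13.66
G0 X0.00 Y0.00
G1 X28.63 Y0.00
G1 X28.63 Y16.76
G1 X0.00 Y16.76
G1 X0.00 Y0.00
; layer 5
G0 Z17.07
G0 X0.00 Y0.00
G1 X28.63 Y0.00
G1 X28.63 Y16.76
G1 X0.00 Y16.76
G1 X0.00 Y0.00
; layer 6
G0 Z20.49
G0 X0.00 Y0.00
G1 X28.63 Y0.00
G1 X28.63 Y16.76
G1 X0.00 Y16.76
G1 X0.00 Y0.00
; layer 7
G0 Z23.91
G0 X0.00 Y0.00
G1 X28.63 Y0.00
G1 X28.63 Y16.76
G1 X0.00 Y16.76
G1 X0.00 Y0.00
; layer 8
G0 Z27.32
G0 X0.00 Y0.00
G1 X28.63 Y0.00
G1 X28.63 Y16.76
G1 X0.00 Y16.76
G1 X0.00 Y0.00
M2 ; end

The solid is a rectangular box, roughly 28.6 × 16.8 mm footprint and 27.3 mm tall. Slicing at Δz = 3.42 mm — 8 equal slices spanning the solid's height, so layer i sits at z = i·h/8 — gives 8 non-empty perimeters. Each is a 4-segment closed polygon; G0 lifts to the layer z and rapids to the start vertex, then G1 traces the edges.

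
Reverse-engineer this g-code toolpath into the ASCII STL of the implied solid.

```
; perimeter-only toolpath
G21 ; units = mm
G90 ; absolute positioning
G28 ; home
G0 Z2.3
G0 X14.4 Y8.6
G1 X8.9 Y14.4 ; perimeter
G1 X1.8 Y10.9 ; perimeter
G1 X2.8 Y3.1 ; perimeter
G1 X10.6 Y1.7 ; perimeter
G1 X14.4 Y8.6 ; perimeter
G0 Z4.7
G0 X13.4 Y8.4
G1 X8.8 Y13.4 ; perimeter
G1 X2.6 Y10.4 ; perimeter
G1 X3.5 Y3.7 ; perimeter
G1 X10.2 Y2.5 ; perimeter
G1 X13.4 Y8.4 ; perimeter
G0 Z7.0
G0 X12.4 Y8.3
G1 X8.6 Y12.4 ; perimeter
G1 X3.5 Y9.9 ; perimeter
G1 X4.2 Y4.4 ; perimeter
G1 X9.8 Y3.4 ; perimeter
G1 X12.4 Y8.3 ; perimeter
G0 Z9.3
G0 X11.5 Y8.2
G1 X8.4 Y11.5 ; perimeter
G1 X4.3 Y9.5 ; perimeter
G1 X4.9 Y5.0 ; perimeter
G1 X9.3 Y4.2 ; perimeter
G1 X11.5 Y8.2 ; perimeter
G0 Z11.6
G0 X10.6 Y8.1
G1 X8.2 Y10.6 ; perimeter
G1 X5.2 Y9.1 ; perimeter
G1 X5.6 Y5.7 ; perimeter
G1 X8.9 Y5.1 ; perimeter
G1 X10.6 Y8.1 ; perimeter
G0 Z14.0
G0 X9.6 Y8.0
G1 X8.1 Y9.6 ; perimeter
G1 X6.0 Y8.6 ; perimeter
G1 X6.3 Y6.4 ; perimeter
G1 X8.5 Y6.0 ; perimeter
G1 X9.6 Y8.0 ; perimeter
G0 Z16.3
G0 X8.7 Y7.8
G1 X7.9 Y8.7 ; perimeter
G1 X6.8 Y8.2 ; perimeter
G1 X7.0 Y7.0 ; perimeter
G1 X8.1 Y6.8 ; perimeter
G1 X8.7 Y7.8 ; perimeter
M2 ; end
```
solid part
  facet normal 0.0000 0.0000 -1.0000
    outer loop
      vertex 0.9 11.3 0.0
      vertex 9.1 15.3 0.0
      vertex 15.3 8.7 0.0
    endloop
  endfacet
  facet normal 0.0000 0.0000 -1.0000
    outer loop
      vertex 2.1 2.4 0.0
      vertex 0.9 11.3 0.0
      vertex 15.3 8.7 0.0
    endloop
  endfacet
  facet normal 0.0000 0.0000 -1.0000
    outer loop
      vertex 11.0 0.8 0.0
      vertex 2.1 2.4 0.0
      vertex 15.3 8.7 0.0
    endloop
  endfacet
  facet normal 0.6912 0.6493 0.3173
    outer loop
      vertex 15.3 8.7 0.0
      vertex 9.1 15.3 0.0
      vertex 7.7 7.7 18.6
    endloop
  endfacet
  facet normal -0.4158 0.8524 0.3170
    outer loop
      vertex 9.1 15.3 0.0
      vertex 0.9 11.3 0.0
      vertex 7.7 7.7 18.6
    endloop
  endfacet
  facet normal -0.9393 -0.1266 0.3189
    outer loop
      vertex 0.9 11.3 0.0
      vertex 2.1 2.4 0.0
      vertex 7.7 7.7 18.6
    endloop
  endfacet
  facet normal -0.1678 -0.9336 0.3166
    outer loop
      vertex 2.1 2.4 0.0
      vertex 11.0 0.8 0.0
      vertex 7.7 7.7 18.6
    endloop
  endfacet
  facet normal 0.8333 -0.4536 0.3161
    outer loop
      vertex 11.0 0.8 0.0
      vertex 15.3 8.7 0.0
      vertex 7.7 7.7 18.6
    endloop
  endfacet
endsolid part

The G0 Z moves step by Δz≈2.3 mm. The G1 loops shrink linearly with z, so the solid tapers from its base footprint up to z≈18.6. Closing with a flat bottom cap and the tapered top and triangulating gives 8 facets — a regular 5-sided pyramid, base circumscribed radius ≈ 7.7 mm, apex at z ≈ 18.6 mm.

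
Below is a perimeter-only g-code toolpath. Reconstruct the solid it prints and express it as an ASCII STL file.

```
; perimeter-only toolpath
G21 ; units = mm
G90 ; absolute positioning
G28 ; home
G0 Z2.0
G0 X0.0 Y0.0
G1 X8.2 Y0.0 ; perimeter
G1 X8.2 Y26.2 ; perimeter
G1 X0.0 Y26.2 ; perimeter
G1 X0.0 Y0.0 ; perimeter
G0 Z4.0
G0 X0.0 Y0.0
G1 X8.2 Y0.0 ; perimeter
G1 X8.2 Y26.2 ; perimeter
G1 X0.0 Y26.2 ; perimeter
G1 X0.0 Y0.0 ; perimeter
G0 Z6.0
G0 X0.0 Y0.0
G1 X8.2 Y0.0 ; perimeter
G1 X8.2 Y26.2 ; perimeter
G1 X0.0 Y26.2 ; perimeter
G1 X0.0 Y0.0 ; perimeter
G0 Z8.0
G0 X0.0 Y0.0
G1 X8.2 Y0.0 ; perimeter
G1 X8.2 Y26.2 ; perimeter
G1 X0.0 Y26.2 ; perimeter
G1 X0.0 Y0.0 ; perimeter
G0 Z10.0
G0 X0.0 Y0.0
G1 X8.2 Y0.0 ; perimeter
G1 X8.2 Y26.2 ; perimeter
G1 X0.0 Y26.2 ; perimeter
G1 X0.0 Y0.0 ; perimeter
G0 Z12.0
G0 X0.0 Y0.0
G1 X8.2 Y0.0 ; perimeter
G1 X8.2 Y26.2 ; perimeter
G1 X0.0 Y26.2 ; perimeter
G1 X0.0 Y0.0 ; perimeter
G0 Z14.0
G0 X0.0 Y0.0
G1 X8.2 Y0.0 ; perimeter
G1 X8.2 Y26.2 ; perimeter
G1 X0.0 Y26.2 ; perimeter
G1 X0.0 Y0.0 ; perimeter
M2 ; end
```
solid part
  facet normal 0.0000 0.0000 -1.0000
    outer loop
      vertex 8.2 26.2 0.0
      vertex 8.2 0.0 0.0
      vertex 0.0 0.0 0.0
    endloop
  endfacet
  facet normal 0.0000 0.0000 -1.0000
    outer loop
      vertex 0.0 26.2 0.0
      vertex 8.2 26.2 0.0
      vertex 0.0 0.0 0.0
    endloop
  endfacet
  facet normal 0.0000 0.0000 1.0000
    outer loop
      vertex 0.0 0.0 14.0
      vertex 8.2 0.0 14.0
      vertex 8.2 26.2 14.0
    endloop
  endfacet
  facet normal 0.0000 0.0000 1.0000
    outer loop
      vertex 0.0 0.0 14.0
      vertex 8.2 26.2 14.0
      vertex 0.0 26.2 14.0
    endloop
  endfacet
  facet normal 0.0000 -1.0000 0.0000
    outer loop
      vertex 0.0 0.0 0.0
      vertex 8.2 0.0 0.0
      vertex 8.2 0.0 14.0
    endloop
  endfacet
  facet normal 0.0000 -1.0000 0.0000
    outer loop
      vertex 0.0 0.0 0.0
      vertex 8.2 0.0 14.0
      vertex 0.0 0.0 14.0
    endloop
  endfacet
  facet normal 0.0000 1.0000 0.0000
    outer loop
      vertex 8.2 26.2 14.0
      vertex 8.2 26.2 0.0
      vertex 0.0 26.2 0.0
    endloop
  endfacet
  facet normal 0.0000 1.0000 0.0000
    outer loop
      vertex 0.0 26.2 14.0
      vertex 8.2 26.2 14.0
      vertex 0.0 26.2 0.0
    endloop
  endfacet
  facet normal -1.0000 0.0000 0.0000
    outer loop
      vertex 0.0 26.2 14.0
      vertex 0.0 26.2 0.0
      vertex 0.0 0.0 0.0
    endloop
  endfacet
  facet normal -1.0000 0.0000 0.0000
    outer loop
      vertex 0.0 0.0 14.0
      vertex 0.0 26.2 14.0
      vertex 0.0 0.0 0.0
    endloop
  endfacet
  facet normal 1.0000 0.0000 0.0000
    outer loop
      vertex 8.2 0.0 0.0
      vertex 8.2 26.2 0.0
      vertex 8.2 26.2 14.0
    endloop
  endfacet
  facet normal 1.0000 0.0000 0.0000
    outer loop
      vertex 8.2 0.0 0.0
      vertex 8.2 26.2 14.0
      vertex 8.2 0.0 14.0
    endloop
  endfacet
endsolid part

The G0 Z moves step by Δz≈2.0 mm. Every layer's G1 loop is the same polygon, so the solid is a straight extrusion of it from z=0 to z≈14. Closing with flat bottom and top caps and triangulating gives 12 facets — a rectangular box, roughly 8.2 × 26.2 mm footprint and 14 mm tall.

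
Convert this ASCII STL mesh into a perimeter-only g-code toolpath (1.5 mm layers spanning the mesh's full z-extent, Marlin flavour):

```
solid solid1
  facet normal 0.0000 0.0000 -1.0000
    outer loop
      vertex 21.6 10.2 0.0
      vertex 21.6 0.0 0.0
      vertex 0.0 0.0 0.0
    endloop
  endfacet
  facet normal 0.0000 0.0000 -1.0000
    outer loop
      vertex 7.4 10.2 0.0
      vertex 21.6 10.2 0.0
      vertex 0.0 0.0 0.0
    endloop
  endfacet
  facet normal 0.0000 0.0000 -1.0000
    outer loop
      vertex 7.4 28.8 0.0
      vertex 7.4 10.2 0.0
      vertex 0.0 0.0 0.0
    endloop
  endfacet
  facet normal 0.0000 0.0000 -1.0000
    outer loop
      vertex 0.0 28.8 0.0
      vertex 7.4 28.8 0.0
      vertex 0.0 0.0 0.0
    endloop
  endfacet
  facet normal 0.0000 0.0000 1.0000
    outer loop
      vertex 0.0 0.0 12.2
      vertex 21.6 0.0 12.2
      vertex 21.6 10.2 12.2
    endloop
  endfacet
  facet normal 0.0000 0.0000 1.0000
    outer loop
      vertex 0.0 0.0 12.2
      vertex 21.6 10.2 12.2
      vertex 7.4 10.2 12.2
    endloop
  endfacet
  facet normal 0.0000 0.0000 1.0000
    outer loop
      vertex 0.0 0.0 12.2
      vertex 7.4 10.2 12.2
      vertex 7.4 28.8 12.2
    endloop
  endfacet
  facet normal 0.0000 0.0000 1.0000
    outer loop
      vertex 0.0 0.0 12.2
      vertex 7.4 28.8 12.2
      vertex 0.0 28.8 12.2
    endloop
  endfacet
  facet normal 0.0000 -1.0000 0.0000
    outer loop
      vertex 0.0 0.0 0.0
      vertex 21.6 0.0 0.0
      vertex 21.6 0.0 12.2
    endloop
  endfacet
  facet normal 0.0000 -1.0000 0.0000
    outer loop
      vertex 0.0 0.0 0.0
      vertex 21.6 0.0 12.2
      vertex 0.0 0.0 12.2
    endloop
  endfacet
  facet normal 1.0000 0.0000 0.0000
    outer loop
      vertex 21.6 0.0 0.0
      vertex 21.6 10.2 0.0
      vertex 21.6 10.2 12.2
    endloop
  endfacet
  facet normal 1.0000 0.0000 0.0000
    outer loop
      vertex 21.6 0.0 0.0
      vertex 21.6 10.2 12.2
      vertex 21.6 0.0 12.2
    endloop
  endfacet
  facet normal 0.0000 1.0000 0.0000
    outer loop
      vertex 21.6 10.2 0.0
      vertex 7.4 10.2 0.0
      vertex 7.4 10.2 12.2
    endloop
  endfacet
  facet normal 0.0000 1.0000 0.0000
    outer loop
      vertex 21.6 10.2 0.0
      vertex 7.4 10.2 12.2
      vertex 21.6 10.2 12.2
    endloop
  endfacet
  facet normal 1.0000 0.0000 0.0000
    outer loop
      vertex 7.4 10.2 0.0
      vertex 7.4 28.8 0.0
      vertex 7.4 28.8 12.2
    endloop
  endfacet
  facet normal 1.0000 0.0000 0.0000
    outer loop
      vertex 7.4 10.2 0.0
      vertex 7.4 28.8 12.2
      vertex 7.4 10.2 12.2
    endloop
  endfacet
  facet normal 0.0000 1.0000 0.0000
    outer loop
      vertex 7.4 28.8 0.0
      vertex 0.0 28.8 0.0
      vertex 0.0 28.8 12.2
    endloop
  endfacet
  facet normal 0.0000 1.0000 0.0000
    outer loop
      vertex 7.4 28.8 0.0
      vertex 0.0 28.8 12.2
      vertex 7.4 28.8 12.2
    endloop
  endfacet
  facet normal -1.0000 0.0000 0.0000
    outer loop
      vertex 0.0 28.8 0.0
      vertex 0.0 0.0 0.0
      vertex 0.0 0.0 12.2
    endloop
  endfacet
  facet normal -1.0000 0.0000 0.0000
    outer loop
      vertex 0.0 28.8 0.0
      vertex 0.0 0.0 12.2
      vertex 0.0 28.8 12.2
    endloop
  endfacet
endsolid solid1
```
; perimeter-only toolpath
G21 ; units = mm
G90 ; absolute positioning
G28 ; home
; layer 1
G0 Z1.5
G0 X0.0 Y0.0
G1 X21.6 Y0.0
G1 X21.6 Y10.2
G1 X7.4 Y10.2
G1 X7.4 Y28.8
G1 X0.0 Y28.8
G1 X0.0 Y0.0
; layer 2
G0 Z3.0
G0 X0.0 Y0.0
G1 X21.6 Y0.0
G1 X21.6 Y10.2
G1 X7.4 Y10.2
G1 X7.4 Y28.8
G1 X0.0 Y28.8
G1 X0.0 Y0.0
; layer 3
G0 Z4.6
G0 X0.0 Y0.0
G1 X21.6 Y0.0
G1 X21.6 Y10.2
G1 X7.4 Y10.2
G1 X7.4 Y28.8
G1 X0.0 Y28.8
G1 X0.0 Y0.0
; layer 4
G0 Z6.1
G0 X0.0 Y0.0
G1 X21.6 Y0.0
G1 X21.6 Y10.2
G1 X7.4 Y10.2
G1 X7.4 Y28.8
G1 X0.0 Y28.8
G1 X0.0 Y0.0
; layer 5
G0 Z7.6
G0 X0.0 Y0.0
G1 X21.6 Y0.0
G1 X21.6 Y10.2
G1 X7.4 Y10.2
G1 X7.4 Y28.8
G1 X0.0 Y28.8
G1 X0.0 Y0.0
; layer 6
G0 Z9.1
G0 X0.0 Y0.0
G1 X21.6 Y0.0
G1 X21.6 Y10.2
G1 X7.4 Y10.2
G1 X7.4 Y28.8
G1 X0.0 Y28.8
G1 X0.0 Y0.0
; layer 7
G0 Z10.7
G0 X0.0 Y0.0
G1 X21.6 Y0.0
G1 X21.6 Y10.2
G1 X7.4 Y10.2
G1 X7.4 Y28.8
G1 X0.0 Y28.8
G1 X0.0 Y0.0
; layer 8
G0 Z12.2
G0 X0.0 Y0.0
G1 X21.6 Y0.0
G1 X21.6 Y10.2
G1 X7.4 Y10.2
G1 X7.4 Y28.8
G1 X0.0 Y28.8
G1 X0.0 Y0.0
M2 ; end

The solid is an L-shaped prism: outer 21.6 × 28.8 mm, arm thicknesses ≈ 10.2 mm (horizontal) and 7.4 mm (vertical), extruded 12.2 mm in z. Slicing at Δz = 1.5 mm — 8 equal slices spanning the solid's height, so layer i sits at z = i·h/8 — gives 8 non-empty perimeters. Each is a 6-segment closed polygon; G0 lifts to the layer z and rapids to the start vertex, then G1 traces the edges.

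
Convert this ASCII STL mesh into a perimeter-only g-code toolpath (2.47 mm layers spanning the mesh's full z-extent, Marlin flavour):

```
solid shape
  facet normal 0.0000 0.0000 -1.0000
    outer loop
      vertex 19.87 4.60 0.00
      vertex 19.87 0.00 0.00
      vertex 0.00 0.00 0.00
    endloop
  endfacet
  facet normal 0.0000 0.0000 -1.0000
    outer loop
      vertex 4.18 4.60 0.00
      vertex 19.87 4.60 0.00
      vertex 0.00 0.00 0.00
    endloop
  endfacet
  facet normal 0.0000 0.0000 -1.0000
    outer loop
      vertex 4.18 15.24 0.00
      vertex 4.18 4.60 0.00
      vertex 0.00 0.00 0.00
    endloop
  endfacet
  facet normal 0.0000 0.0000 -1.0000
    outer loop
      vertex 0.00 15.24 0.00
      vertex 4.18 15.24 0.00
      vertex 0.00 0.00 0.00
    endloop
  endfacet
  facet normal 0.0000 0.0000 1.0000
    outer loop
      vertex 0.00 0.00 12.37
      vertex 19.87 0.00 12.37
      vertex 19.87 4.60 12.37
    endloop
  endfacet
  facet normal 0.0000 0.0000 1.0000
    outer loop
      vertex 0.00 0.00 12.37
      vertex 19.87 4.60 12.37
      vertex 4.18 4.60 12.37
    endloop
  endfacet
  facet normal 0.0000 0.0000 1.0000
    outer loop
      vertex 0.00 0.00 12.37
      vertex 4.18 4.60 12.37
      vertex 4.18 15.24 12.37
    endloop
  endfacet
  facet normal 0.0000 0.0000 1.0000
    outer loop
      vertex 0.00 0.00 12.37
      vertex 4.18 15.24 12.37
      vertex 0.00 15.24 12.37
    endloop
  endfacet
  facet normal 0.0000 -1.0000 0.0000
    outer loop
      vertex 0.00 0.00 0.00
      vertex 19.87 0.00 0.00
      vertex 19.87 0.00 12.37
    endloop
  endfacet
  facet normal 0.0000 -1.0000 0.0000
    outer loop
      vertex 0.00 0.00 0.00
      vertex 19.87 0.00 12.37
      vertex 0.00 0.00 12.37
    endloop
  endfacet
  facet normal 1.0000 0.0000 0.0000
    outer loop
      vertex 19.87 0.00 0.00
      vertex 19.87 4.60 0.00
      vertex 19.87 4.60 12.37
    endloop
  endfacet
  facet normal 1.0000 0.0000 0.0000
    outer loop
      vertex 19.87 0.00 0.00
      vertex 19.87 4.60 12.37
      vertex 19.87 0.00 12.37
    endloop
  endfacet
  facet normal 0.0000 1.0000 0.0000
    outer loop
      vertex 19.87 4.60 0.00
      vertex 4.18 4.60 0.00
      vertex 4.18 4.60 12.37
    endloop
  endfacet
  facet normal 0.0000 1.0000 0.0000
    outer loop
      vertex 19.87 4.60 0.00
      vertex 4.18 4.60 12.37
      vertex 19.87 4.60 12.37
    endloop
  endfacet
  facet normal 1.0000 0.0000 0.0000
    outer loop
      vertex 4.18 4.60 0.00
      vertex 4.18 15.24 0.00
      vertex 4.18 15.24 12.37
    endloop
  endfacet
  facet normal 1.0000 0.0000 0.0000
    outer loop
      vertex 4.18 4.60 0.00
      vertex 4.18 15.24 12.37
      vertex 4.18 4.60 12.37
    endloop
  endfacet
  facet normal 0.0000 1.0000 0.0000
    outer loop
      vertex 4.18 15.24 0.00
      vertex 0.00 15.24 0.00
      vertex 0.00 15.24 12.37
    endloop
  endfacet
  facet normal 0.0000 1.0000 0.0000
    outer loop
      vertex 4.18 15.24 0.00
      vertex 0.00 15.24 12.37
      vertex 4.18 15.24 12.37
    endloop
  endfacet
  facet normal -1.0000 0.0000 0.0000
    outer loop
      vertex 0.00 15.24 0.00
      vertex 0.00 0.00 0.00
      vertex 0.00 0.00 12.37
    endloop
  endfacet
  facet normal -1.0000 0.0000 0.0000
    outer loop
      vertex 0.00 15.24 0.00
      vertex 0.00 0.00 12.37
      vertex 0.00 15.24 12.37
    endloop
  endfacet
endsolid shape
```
; perimeter-only toolpath
G21 ; units = mm
G90 ; absolute positioning
G28 ; home
; layer 1
G0 Z2.47
G0 X0.00 Y0.00
G1 X19.87 Y0.00
G1 X19.87 Y4.60
G1 X4.18 Y4.60
G1 X4.18 Y15.24
G1 X0.00 Y15.24
G1 X0.00 Y0.00
; layer 2
G0 Z4.95
G0 X0.00 Y0.00
G1 X19.87 Y0.00
G1 X19.87 Y4.60
G1 X4.18 Y4.60
G1 X4.18 Y15.24
G1 X0.00 Y15.24
G1 X0.00 Y0.00
; layer 3
G0 Z7.42
G0 X0.00 Y0.00
G1 X19.87 Y0.00
G1 X19.87 Y4.60
G1 X4.18 Y4.60
G1 X4.18 Y15.24
G1 X0.00 Y15.24
G1 X0.00 Y0.00
; layer 4
G0 Z9.90
G0 X0.00 Y0.00
G1 X19.87 Y0.00
G1 X19.87 Y4.60
G1 X4.18 Y4.60
G1 X4.18 Y15.24
G1 X0.00 Y15.24
G1 X0.00 Y0.00
; layer 5
G0 Z12.37
G0 X0.00 Y0.00
G1 X19.87 Y0.00
G1 X19.87 Y4.60
G1 X4.18 Y4.60
G1 X4.18 Y15.24
G1 X0.00 Y15.24
G1 X0.00 Y0.00
M2 ; end

The solid is an L-shaped prism: outer 19.9 × 15.2 mm, arm thicknesses ≈ 4.6 mm (horizontal) and 4.18 mm (vertical), extruded 12.4 mm in z. Slicing at Δz = 2.47 mm — 5 equal slices spanning the solid's height, so layer i sits at z = i·h/5 — gives 5 non-empty perimeters. Each is a 6-segment closed polygon; G0 lifts to the layer z and rapids to the start vertex, then G1 traces the edges.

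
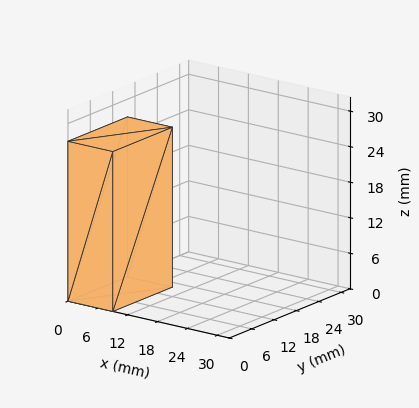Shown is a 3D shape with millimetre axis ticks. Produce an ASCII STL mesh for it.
Reading the render: the shape is a rectangular box, roughly 9 × 16 mm footprint and 27 mm tall (dimensions read to the nearest mm from the axis ticks). For the STL, each face is triangulated and given an outward normal.

solid part
  facet normal 0.0000 0.0000 -1.0000
    outer loop
      vertex 9.0 16.0 0.0
      vertex 9.0 0.0 0.0
      vertex 0.0 0.0 0.0
    endloop
  endfacet
  facet normal 0.0000 0.0000 -1.0000
    outer loop
      vertex 0.0 16.0 0.0
      vertex 9.0 16.0 0.0
      vertex 0.0 0.0 0.0
    endloop
  endfacet
  facet normal 0.0000 0.0000 1.0000
    outer loop
      vertex 0.0 0.0 27.0
      vertex 9.0 0.0 27.0
      vertex 9.0 16.0 27.0
    endloop
  endfacet
  facet normal 0.0000 0.0000 1.0000
    outer loop
      vertex 0.0 0.0 27.0
      vertex 9.0 16.0 27.0
      vertex 0.0 16.0 27.0
    endloop
  endfacet
  facet normal 0.0000 -1.0000 0.0000
    outer loop
      vertex 0.0 0.0 0.0
      vertex 9.0 0.0 0.0
      vertex 9.0 0.0 27.0
    endloop
  endfacet
  facet normal 0.0000 -1.0000 0.0000
    outer loop
      vertex 0.0 0.0 0.0
      vertex 9.0 0.0 27.0
      vertex 0.0 0.0 27.0
    endloop
  endfacet
  facet normal 0.0000 1.0000 0.0000
    outer loop
      vertex 9.0 16.0 27.0
      vertex 9.0 16.0 0.0
      vertex 0.0 16.0 0.0
    endloop
  endfacet
  facet normal 0.0000 1.0000 0.0000
    outer loop
      vertex 0.0 16.0 27.0
      vertex 9.0 16.0 27.0
      vertex 0.0 16.0 0.0
    endloop
  endfacet
  facet normal -1.0000 0.0000 0.0000
    outer loop
      vertex 0.0 16.0 27.0
      vertex 0.0 16.0 0.0
      vertex 0.0 0.0 0.0
    endloop
  endfacet
  facet normal -1.0000 0.0000 0.0000
    outer loop
      vertex 0.0 0.0 27.0
      vertex 0.0 16.0 27.0
      vertex 0.0 0.0 0.0
    endloop
  endfacet
  facet normal 1.0000 0.0000 0.0000
    outer loop
      vertex 9.0 0.0 0.0
      vertex 9.0 16.0 0.0
      vertex 9.0 16.0 27.0
    endloop
  endfacet
  facet normal 1.0000 0.0000 0.0000
    outer loop
      vertex 9.0 0.0 0.0
      vertex 9.0 16.0 27.0
      vertex 9.0 0.0 27.0
    endloop
  endfacet
endsolid part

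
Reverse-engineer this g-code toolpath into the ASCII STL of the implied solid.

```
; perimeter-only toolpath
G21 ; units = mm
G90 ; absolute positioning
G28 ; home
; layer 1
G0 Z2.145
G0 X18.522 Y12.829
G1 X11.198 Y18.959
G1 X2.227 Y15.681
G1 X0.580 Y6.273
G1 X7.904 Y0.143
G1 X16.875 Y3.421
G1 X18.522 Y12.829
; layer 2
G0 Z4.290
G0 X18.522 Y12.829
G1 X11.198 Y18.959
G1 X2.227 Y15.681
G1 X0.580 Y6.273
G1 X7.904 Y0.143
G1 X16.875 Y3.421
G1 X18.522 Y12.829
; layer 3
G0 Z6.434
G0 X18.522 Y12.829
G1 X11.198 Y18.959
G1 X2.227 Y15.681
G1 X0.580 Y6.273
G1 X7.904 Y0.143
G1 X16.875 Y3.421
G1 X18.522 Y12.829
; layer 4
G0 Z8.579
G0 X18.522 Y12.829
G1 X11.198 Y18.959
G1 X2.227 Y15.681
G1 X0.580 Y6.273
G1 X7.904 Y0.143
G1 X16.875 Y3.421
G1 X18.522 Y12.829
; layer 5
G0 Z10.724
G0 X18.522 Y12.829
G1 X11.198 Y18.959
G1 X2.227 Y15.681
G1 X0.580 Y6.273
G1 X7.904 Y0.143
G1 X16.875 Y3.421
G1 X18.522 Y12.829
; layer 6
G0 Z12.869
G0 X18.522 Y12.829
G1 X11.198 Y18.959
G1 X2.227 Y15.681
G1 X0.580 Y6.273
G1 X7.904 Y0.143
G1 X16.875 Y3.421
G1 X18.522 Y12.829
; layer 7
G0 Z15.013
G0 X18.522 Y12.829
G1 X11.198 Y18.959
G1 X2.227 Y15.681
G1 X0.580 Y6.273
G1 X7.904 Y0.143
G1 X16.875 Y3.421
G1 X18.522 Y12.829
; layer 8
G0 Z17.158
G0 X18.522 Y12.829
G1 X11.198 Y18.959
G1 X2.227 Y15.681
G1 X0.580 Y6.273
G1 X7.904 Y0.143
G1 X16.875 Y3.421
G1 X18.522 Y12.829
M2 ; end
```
solid part
  facet normal 0.0000 0.0000 -1.0000
    outer loop
      vertex 2.227 15.681 0.000
      vertex 11.198 18.959 0.000
      vertex 18.522 12.829 0.000
    endloop
  endfacet
  facet normal 0.0000 0.0000 -1.0000
    outer loop
      vertex 0.580 6.273 0.000
      vertex 2.227 15.681 0.000
      vertex 18.522 12.829 0.000
    endloop
  endfacet
  facet normal 0.0000 0.0000 -1.0000
    outer loop
      vertex 7.904 0.143 0.000
      vertex 0.580 6.273 0.000
      vertex 18.522 12.829 0.000
    endloop
  endfacet
  facet normal 0.0000 0.0000 -1.0000
    outer loop
      vertex 16.875 3.421 0.000
      vertex 7.904 0.143 0.000
      vertex 18.522 12.829 0.000
    endloop
  endfacet
  facet normal 0.0000 0.0000 1.0000
    outer loop
      vertex 18.522 12.829 17.158
      vertex 11.198 18.959 17.158
      vertex 2.227 15.681 17.158
    endloop
  endfacet
  facet normal 0.0000 0.0000 1.0000
    outer loop
      vertex 18.522 12.829 17.158
      vertex 2.227 15.681 17.158
      vertex 0.580 6.273 17.158
    endloop
  endfacet
  facet normal 0.0000 0.0000 1.0000
    outer loop
      vertex 18.522 12.829 17.158
      vertex 0.580 6.273 17.158
      vertex 7.904 0.143 17.158
    endloop
  endfacet
  facet normal 0.0000 0.0000 1.0000
    outer loop
      vertex 18.522 12.829 17.158
      vertex 7.904 0.143 17.158
      vertex 16.875 3.421 17.158
    endloop
  endfacet
  facet normal 0.6418 0.7668 0.0000
    outer loop
      vertex 18.522 12.829 0.000
      vertex 11.198 18.959 0.000
      vertex 11.198 18.959 17.158
    endloop
  endfacet
  facet normal 0.6418 0.7668 0.0000
    outer loop
      vertex 18.522 12.829 0.000
      vertex 11.198 18.959 17.158
      vertex 18.522 12.829 17.158
    endloop
  endfacet
  facet normal -0.3432 0.9393 0.0000
    outer loop
      vertex 11.198 18.959 0.000
      vertex 2.227 15.681 0.000
      vertex 2.227 15.681 17.158
    endloop
  endfacet
  facet normal -0.3432 0.9393 0.0000
    outer loop
      vertex 11.198 18.959 0.000
      vertex 2.227 15.681 17.158
      vertex 11.198 18.959 17.158
    endloop
  endfacet
  facet normal -0.9850 0.1724 0.0000
    outer loop
      vertex 2.227 15.681 0.000
      vertex 0.580 6.273 0.000
      vertex 0.580 6.273 17.158
    endloop
  endfacet
  facet normal -0.9850 0.1724 0.0000
    outer loop
      vertex 2.227 15.681 0.000
      vertex 0.580 6.273 17.158
      vertex 2.227 15.681 17.158
    endloop
  endfacet
  facet normal -0.6418 -0.7668 0.0000
    outer loop
      vertex 0.580 6.273 0.000
      vertex 7.904 0.143 0.000
      vertex 7.904 0.143 17.158
    endloop
  endfacet
  facet normal -0.6418 -0.7668 0.0000
    outer loop
      vertex 0.580 6.273 0.000
      vertex 7.904 0.143 17.158
      vertex 0.580 6.273 17.158
    endloop
  endfacet
  facet normal 0.3432 -0.9393 0.0000
    outer loop
      vertex 7.904 0.143 0.000
      vertex 16.875 3.421 0.000
      vertex 16.875 3.421 17.158
    endloop
  endfacet
  facet normal 0.3432 -0.9393 0.0000
    outer loop
      vertex 7.904 0.143 0.000
      vertex 16.875 3.421 17.158
      vertex 7.904 0.143 17.158
    endloop
  endfacet
  facet normal 0.9850 -0.1724 0.0000
    outer loop
      vertex 16.875 3.421 0.000
      vertex 18.522 12.829 0.000
      vertex 18.522 12.829 17.158
    endloop
  endfacet
  facet normal 0.9850 -0.1724 0.0000
    outer loop
      vertex 16.875 3.421 0.000
      vertex 18.522 12.829 17.158
      vertex 16.875 3.421 17.158
    endloop
  endfacet
endsolid part

The G0 Z moves step by Δz≈2.145 mm. Every layer's G1 loop is the same polygon, so the solid is a straight extrusion of it from z=0 to z≈17.2. Closing with flat bottom and top caps and triangulating gives 20 facets — a regular 6-sided prism (a cylinder approximated with 6 flat sides), circumscribed radius ≈ 9.55 mm, height ≈ 17.2 mm.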